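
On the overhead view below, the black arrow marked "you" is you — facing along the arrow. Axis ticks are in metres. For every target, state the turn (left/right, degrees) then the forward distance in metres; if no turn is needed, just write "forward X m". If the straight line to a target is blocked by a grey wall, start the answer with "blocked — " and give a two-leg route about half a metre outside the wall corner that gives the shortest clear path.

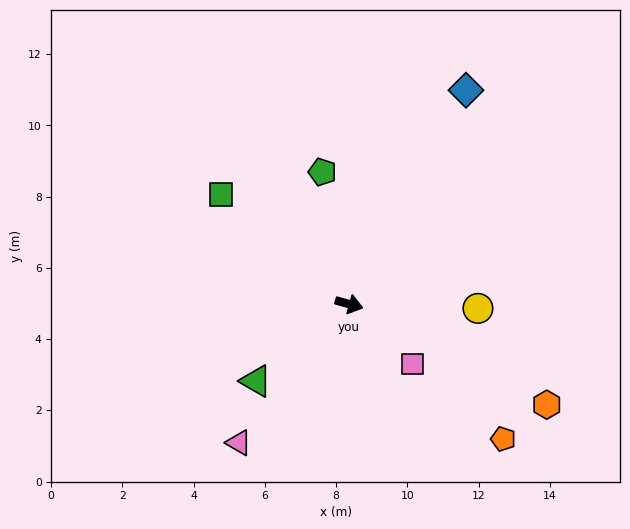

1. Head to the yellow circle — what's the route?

turn left 14°, forward 3.6 m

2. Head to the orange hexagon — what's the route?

turn right 11°, forward 6.2 m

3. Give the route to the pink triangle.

turn right 113°, forward 5.0 m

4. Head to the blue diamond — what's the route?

turn left 77°, forward 6.8 m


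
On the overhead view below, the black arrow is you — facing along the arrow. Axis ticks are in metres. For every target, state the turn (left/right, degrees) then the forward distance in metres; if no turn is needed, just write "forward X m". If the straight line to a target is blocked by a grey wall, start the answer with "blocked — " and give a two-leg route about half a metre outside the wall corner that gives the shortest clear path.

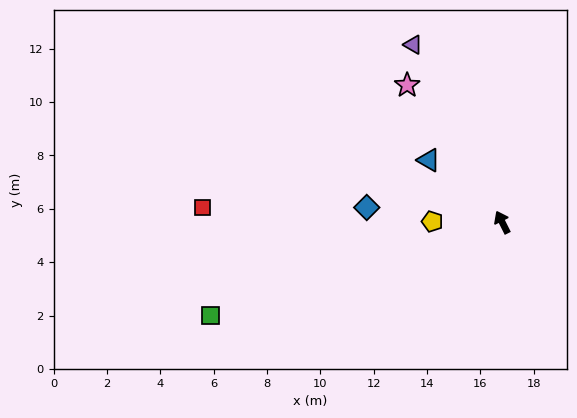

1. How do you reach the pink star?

turn left 8°, forward 6.3 m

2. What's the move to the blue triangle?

turn left 23°, forward 3.6 m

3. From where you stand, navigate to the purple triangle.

forward 7.4 m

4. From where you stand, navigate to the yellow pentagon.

turn left 63°, forward 2.6 m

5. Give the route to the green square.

turn left 81°, forward 11.5 m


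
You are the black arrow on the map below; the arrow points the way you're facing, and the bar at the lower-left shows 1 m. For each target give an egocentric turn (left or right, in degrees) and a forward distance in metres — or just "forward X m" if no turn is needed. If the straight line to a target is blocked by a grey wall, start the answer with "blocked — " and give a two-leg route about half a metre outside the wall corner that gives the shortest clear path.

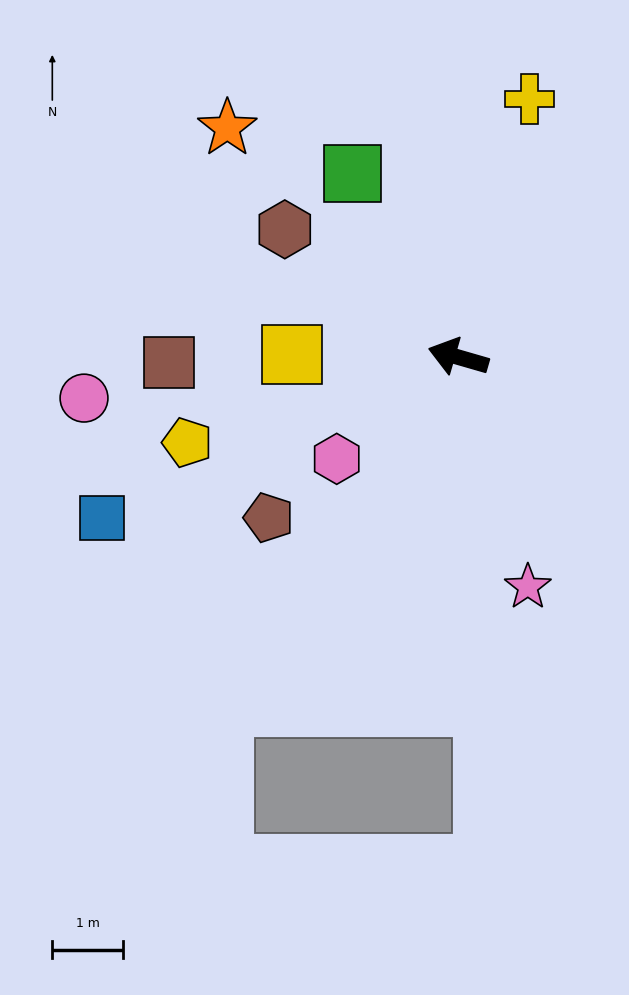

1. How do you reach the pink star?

turn left 123°, forward 3.4 m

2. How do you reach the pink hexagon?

turn left 56°, forward 2.2 m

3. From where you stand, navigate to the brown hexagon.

turn right 20°, forward 3.1 m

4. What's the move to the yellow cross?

turn right 89°, forward 3.8 m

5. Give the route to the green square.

turn right 44°, forward 3.0 m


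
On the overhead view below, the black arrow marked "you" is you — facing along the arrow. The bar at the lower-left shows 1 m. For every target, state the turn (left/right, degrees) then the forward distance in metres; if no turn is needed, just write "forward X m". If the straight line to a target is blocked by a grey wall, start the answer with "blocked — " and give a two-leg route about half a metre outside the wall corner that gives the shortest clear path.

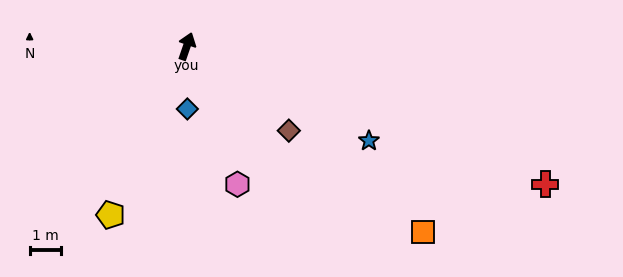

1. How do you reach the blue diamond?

turn right 160°, forward 2.0 m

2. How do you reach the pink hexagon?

turn right 141°, forward 4.7 m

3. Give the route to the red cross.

turn right 92°, forward 12.4 m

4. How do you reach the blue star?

turn right 98°, forward 6.6 m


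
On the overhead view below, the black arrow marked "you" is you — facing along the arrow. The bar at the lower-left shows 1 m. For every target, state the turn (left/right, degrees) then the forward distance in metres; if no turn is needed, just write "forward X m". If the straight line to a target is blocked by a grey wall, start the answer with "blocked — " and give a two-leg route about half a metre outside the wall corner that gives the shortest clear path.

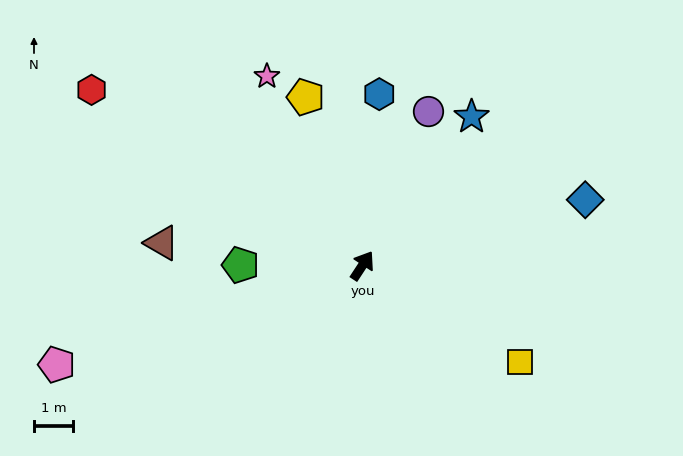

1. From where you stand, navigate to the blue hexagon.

turn left 28°, forward 4.4 m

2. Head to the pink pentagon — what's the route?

turn left 141°, forward 8.2 m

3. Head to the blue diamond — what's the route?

turn right 40°, forward 6.0 m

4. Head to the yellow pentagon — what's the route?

turn left 52°, forward 4.6 m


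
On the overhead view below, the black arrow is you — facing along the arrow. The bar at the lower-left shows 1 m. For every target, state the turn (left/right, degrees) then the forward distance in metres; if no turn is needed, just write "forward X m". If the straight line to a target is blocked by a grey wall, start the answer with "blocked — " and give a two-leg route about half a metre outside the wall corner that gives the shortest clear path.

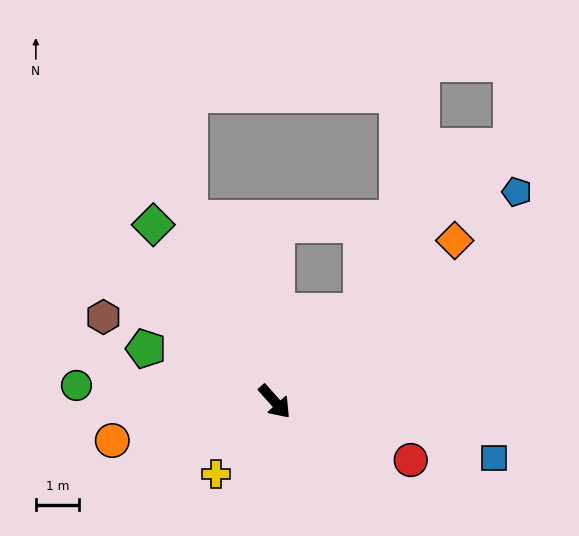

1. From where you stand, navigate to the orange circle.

turn right 118°, forward 3.8 m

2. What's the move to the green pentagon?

turn right 154°, forward 3.2 m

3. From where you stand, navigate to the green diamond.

turn left 173°, forward 4.9 m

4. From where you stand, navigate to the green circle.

turn right 136°, forward 4.6 m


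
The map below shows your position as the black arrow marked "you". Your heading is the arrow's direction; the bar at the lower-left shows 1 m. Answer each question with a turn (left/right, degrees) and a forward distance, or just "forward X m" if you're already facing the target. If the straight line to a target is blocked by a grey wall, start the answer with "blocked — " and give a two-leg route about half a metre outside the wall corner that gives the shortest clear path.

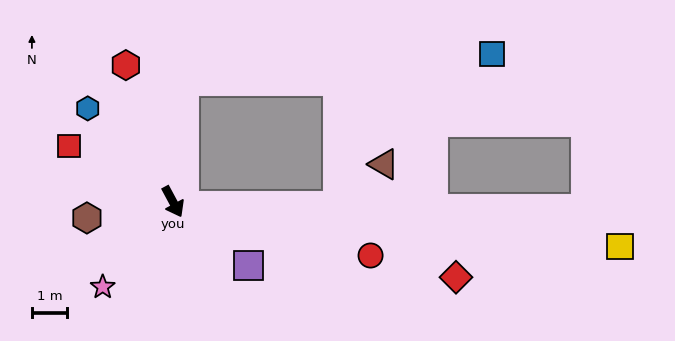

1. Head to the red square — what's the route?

turn right 146°, forward 3.3 m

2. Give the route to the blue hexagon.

turn right 166°, forward 3.6 m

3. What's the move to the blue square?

blocked — turn left 146°, forward 3.4 m, then turn right 79°, forward 8.7 m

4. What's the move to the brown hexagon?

turn right 108°, forward 2.5 m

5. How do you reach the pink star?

turn right 68°, forward 3.1 m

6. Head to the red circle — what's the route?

turn left 47°, forward 5.8 m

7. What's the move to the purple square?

turn left 22°, forward 2.8 m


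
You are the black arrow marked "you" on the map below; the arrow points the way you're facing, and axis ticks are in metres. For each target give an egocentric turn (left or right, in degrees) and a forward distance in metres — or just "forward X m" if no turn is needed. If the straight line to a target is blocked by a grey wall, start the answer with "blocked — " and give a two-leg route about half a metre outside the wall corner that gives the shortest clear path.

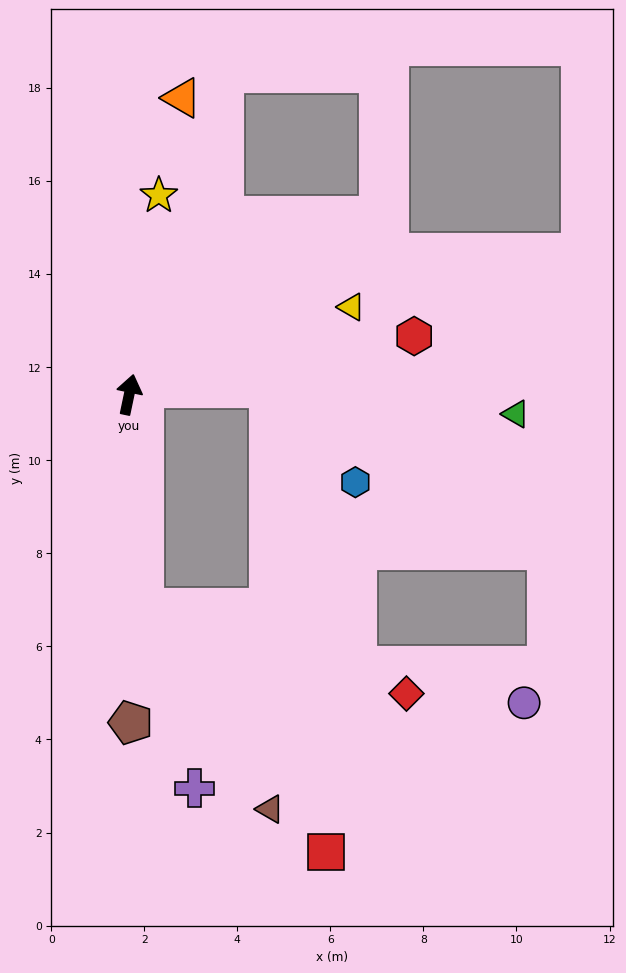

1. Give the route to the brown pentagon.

turn right 168°, forward 7.1 m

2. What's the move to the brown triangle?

blocked — turn right 164°, forward 4.6 m, then turn left 28°, forward 5.1 m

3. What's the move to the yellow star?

turn left 3°, forward 4.3 m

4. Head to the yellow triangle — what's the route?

turn right 57°, forward 5.1 m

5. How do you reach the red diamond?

blocked — turn right 164°, forward 4.6 m, then turn left 68°, forward 5.9 m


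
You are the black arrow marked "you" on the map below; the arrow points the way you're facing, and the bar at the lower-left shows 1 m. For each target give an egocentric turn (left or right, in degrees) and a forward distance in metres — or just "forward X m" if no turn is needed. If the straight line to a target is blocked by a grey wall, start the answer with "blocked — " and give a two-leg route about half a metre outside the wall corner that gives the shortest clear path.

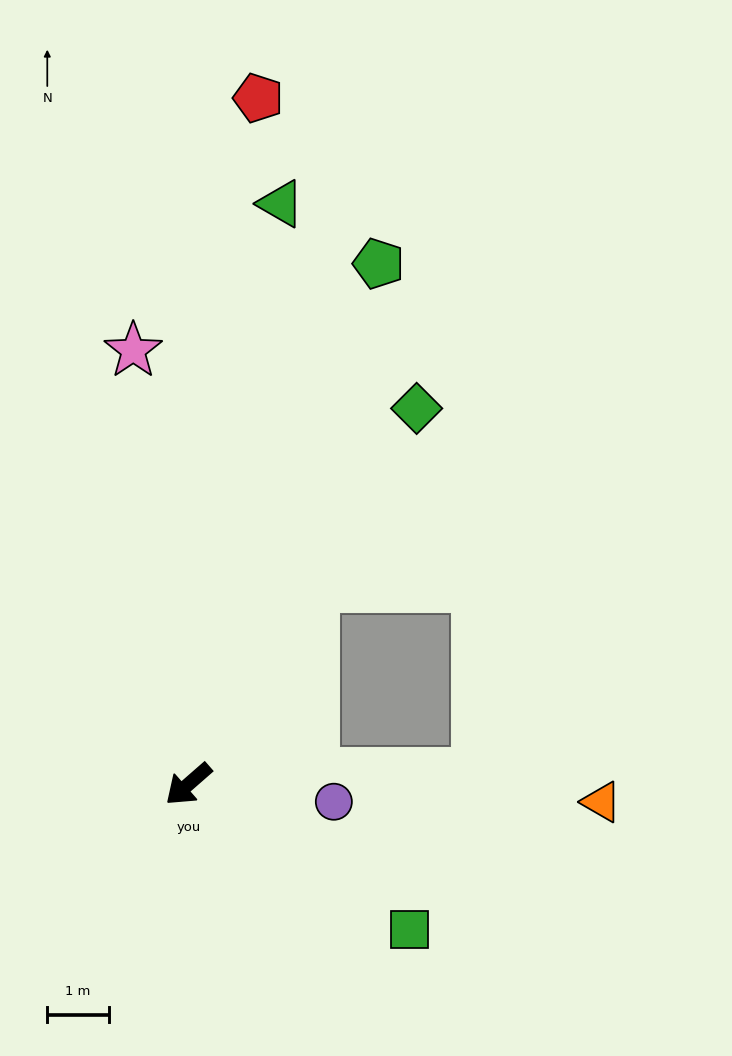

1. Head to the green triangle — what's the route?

turn right 140°, forward 9.6 m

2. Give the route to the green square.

turn left 106°, forward 4.3 m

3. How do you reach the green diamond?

turn right 162°, forward 7.2 m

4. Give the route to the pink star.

turn right 124°, forward 7.1 m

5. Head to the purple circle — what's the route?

turn left 132°, forward 2.4 m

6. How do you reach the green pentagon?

turn right 151°, forward 9.0 m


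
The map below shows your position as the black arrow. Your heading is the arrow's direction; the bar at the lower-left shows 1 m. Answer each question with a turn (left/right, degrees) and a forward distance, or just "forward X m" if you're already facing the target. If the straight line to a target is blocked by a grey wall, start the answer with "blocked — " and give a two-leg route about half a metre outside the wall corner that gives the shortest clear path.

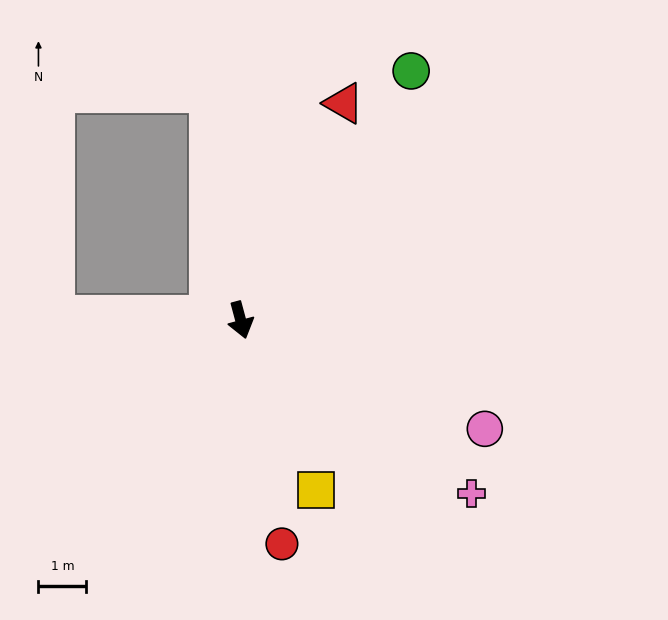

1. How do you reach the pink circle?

turn left 51°, forward 5.6 m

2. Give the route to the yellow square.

turn left 9°, forward 3.9 m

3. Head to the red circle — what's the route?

turn right 5°, forward 4.8 m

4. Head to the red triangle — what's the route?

turn left 140°, forward 5.0 m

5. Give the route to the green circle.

turn left 131°, forward 6.3 m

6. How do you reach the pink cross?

turn left 38°, forward 6.0 m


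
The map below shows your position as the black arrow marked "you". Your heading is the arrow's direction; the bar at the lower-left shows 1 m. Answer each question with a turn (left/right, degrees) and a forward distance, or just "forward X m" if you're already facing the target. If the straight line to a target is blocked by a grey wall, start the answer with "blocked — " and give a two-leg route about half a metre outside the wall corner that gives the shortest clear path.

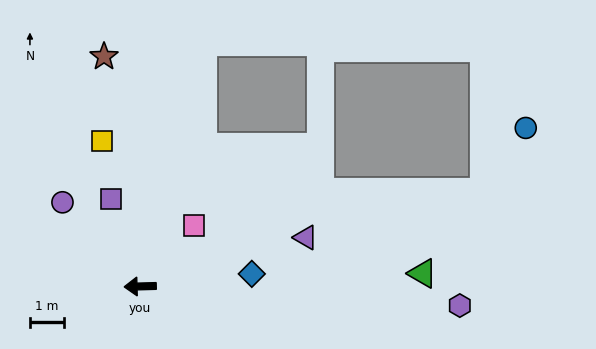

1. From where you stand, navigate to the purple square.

turn right 73°, forward 2.7 m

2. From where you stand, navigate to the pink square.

turn right 133°, forward 2.4 m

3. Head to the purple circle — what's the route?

turn right 49°, forward 3.4 m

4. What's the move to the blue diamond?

turn right 175°, forward 3.3 m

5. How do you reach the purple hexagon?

turn left 175°, forward 9.5 m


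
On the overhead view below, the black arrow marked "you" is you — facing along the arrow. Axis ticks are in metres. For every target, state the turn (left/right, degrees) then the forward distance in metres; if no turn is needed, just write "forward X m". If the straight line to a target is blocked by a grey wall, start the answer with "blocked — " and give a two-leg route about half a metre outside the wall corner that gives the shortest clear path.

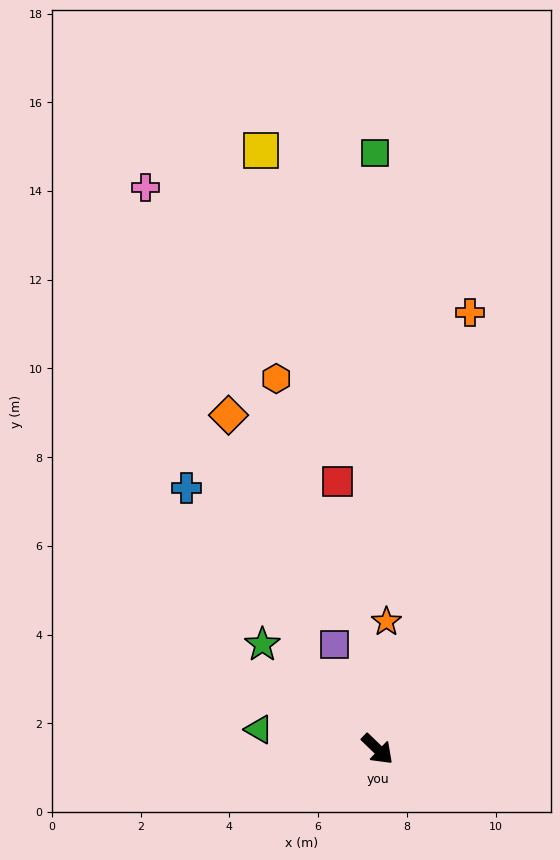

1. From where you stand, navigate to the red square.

turn left 142°, forward 6.1 m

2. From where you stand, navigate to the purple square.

turn left 156°, forward 2.6 m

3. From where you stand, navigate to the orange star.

turn left 130°, forward 2.9 m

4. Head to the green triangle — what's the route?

turn right 145°, forward 2.7 m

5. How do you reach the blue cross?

turn left 170°, forward 7.3 m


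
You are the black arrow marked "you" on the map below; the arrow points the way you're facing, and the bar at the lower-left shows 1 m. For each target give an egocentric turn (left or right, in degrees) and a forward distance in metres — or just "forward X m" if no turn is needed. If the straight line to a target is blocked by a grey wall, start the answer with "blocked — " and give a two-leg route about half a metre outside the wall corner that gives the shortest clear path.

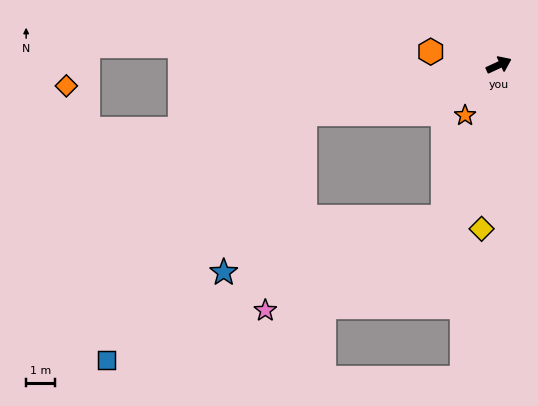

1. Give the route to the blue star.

blocked — turn left 169°, forward 6.9 m, then turn left 49°, forward 6.2 m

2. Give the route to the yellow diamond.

turn right 121°, forward 5.7 m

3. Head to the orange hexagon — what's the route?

turn left 144°, forward 2.4 m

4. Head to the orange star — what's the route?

turn right 149°, forward 2.1 m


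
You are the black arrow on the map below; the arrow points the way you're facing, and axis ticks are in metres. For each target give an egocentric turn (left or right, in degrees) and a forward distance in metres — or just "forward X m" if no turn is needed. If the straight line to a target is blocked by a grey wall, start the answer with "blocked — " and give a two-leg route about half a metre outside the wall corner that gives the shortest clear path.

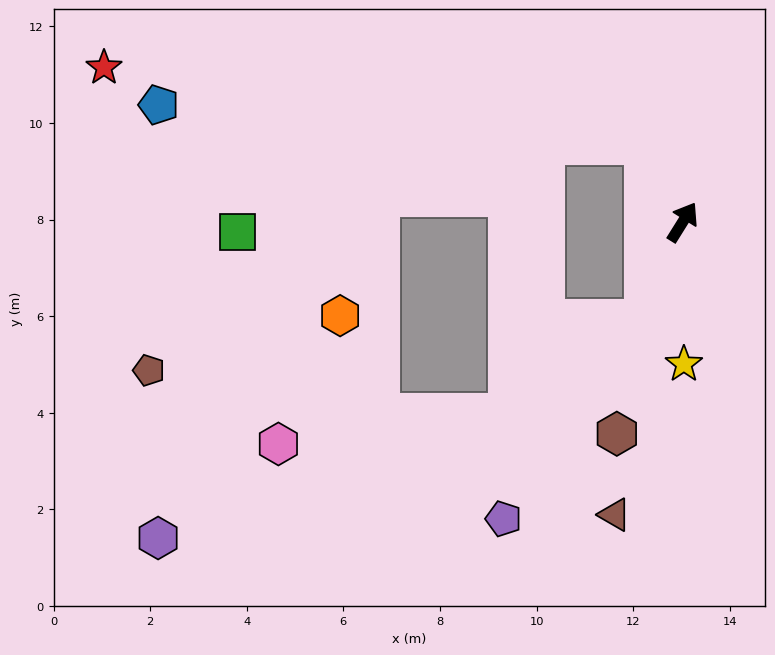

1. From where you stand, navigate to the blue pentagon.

blocked — turn left 58°, forward 1.8 m, then turn left 59°, forward 10.1 m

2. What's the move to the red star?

blocked — turn left 58°, forward 1.8 m, then turn left 56°, forward 11.3 m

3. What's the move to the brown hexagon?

turn right 165°, forward 4.6 m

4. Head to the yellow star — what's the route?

turn right 148°, forward 2.9 m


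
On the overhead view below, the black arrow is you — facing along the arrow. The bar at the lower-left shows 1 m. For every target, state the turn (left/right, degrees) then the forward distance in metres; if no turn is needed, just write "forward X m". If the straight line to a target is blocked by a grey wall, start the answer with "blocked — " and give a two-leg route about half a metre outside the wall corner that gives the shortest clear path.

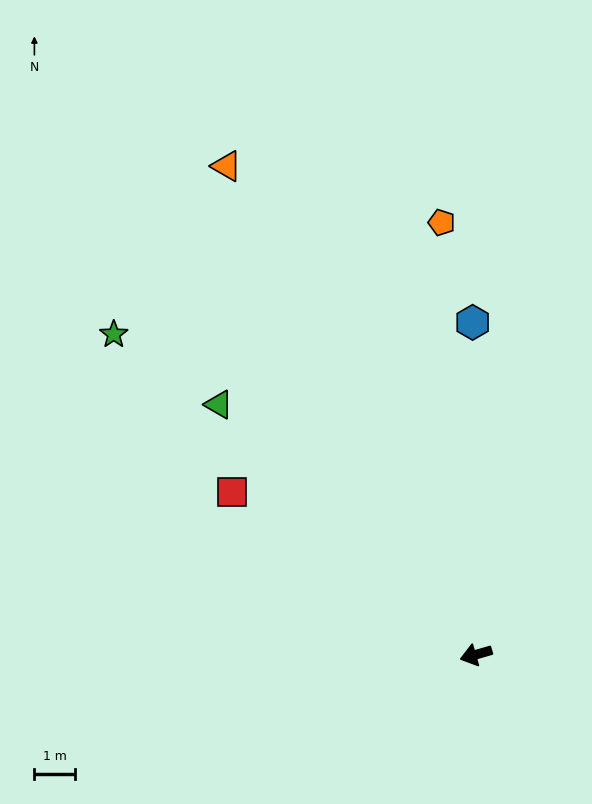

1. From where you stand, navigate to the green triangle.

turn right 60°, forward 8.8 m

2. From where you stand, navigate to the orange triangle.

turn right 79°, forward 13.4 m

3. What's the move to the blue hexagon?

turn right 106°, forward 8.1 m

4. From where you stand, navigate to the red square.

turn right 50°, forward 7.2 m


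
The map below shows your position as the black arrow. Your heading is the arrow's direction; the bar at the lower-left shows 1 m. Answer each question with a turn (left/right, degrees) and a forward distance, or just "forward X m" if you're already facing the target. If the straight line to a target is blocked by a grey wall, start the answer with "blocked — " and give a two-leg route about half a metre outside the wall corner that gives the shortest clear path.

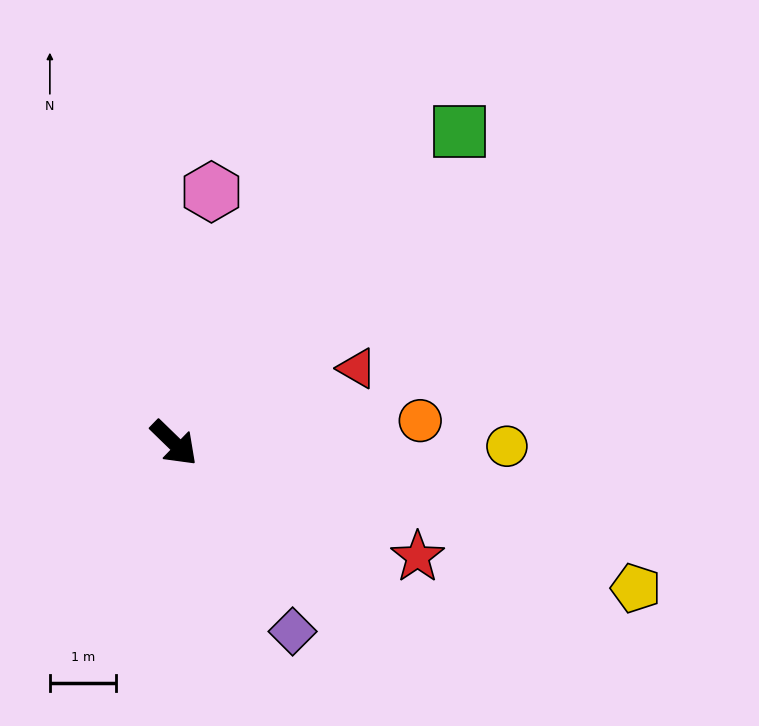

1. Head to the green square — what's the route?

turn left 92°, forward 6.4 m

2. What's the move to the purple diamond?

turn right 14°, forward 3.4 m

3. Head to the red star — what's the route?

turn left 19°, forward 4.1 m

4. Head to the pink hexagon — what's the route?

turn left 126°, forward 3.8 m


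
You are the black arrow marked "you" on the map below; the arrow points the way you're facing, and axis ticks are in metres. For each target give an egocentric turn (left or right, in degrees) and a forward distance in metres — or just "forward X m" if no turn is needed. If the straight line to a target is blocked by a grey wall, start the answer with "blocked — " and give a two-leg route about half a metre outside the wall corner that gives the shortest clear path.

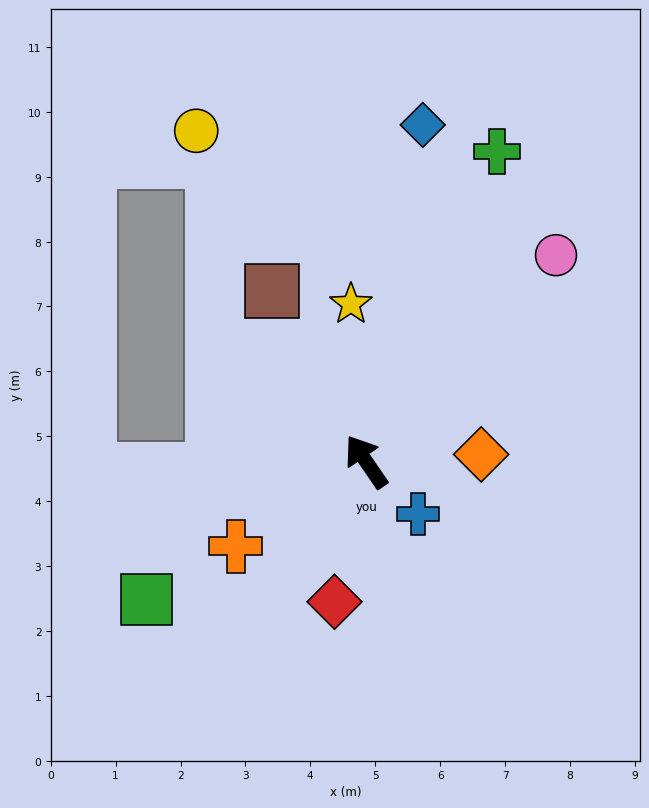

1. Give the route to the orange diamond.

turn right 121°, forward 1.8 m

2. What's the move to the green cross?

turn right 57°, forward 5.2 m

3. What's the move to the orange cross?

turn left 89°, forward 2.4 m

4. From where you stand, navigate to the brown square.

turn right 6°, forward 3.0 m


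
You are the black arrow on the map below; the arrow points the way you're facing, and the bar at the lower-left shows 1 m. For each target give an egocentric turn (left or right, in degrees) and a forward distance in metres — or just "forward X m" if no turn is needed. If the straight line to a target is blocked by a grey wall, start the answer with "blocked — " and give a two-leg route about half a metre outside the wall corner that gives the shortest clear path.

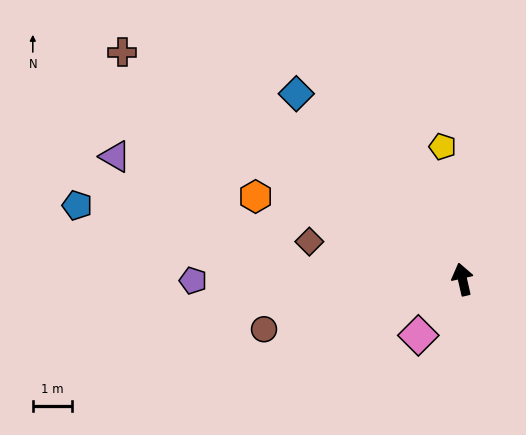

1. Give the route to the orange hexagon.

turn left 55°, forward 5.7 m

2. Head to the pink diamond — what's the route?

turn left 129°, forward 1.8 m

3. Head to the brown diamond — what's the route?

turn left 63°, forward 4.0 m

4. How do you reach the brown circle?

turn left 91°, forward 5.2 m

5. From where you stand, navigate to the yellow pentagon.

turn right 4°, forward 3.4 m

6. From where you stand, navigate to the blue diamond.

turn left 29°, forward 6.4 m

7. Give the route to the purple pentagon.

turn left 77°, forward 6.9 m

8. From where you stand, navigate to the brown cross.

turn left 43°, forward 10.5 m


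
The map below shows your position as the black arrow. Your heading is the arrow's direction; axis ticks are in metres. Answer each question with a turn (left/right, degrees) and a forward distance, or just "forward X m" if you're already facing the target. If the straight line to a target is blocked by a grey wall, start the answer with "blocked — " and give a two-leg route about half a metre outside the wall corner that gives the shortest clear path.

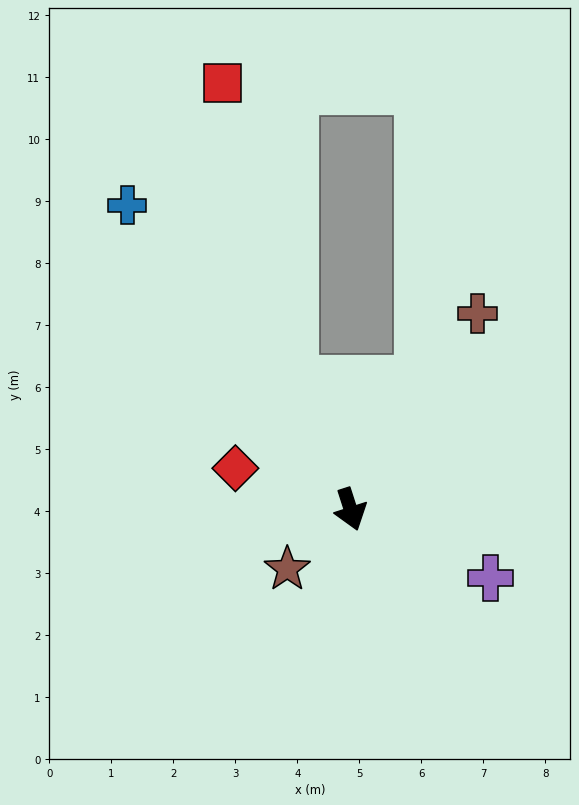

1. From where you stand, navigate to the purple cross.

turn left 46°, forward 2.5 m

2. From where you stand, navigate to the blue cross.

turn right 162°, forward 6.1 m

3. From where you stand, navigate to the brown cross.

turn left 129°, forward 3.8 m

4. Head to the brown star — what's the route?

turn right 65°, forward 1.4 m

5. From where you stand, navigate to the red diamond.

turn right 127°, forward 2.0 m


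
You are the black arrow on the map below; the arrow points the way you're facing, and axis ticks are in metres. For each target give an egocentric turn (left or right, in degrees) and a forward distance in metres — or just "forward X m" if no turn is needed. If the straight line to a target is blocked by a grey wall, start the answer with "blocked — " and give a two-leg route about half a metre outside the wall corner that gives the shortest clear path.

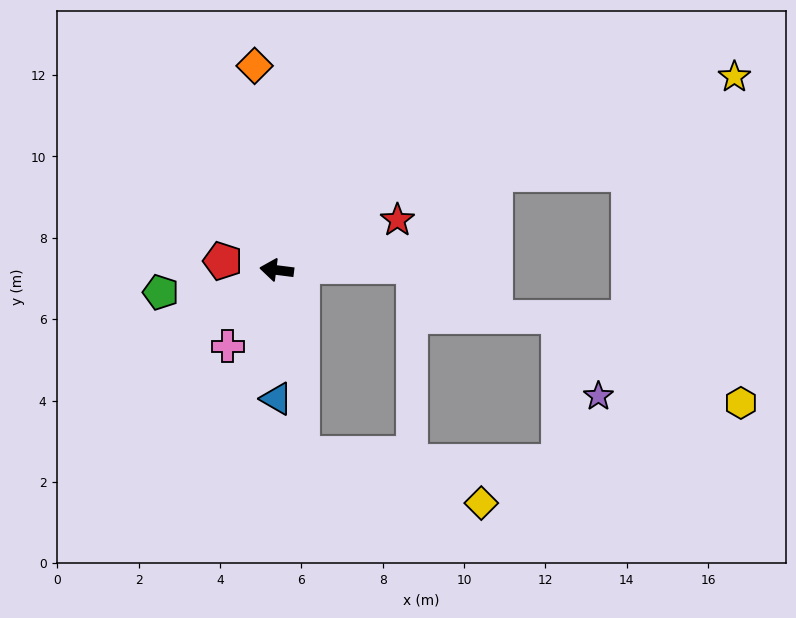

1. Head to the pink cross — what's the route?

turn left 64°, forward 2.2 m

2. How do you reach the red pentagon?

turn right 2°, forward 1.3 m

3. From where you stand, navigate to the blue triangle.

turn left 97°, forward 3.2 m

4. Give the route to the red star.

turn right 150°, forward 3.2 m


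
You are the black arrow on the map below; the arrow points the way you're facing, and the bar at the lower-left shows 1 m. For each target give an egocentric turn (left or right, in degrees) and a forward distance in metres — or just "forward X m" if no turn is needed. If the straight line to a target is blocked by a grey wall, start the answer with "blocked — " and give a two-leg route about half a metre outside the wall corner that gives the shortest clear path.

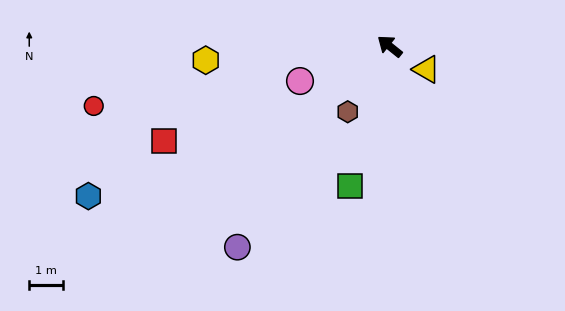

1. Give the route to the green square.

turn left 113°, forward 4.3 m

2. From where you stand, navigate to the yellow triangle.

turn right 173°, forward 1.3 m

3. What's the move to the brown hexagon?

turn left 96°, forward 2.3 m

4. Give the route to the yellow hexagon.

turn left 43°, forward 5.5 m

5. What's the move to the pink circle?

turn left 60°, forward 2.9 m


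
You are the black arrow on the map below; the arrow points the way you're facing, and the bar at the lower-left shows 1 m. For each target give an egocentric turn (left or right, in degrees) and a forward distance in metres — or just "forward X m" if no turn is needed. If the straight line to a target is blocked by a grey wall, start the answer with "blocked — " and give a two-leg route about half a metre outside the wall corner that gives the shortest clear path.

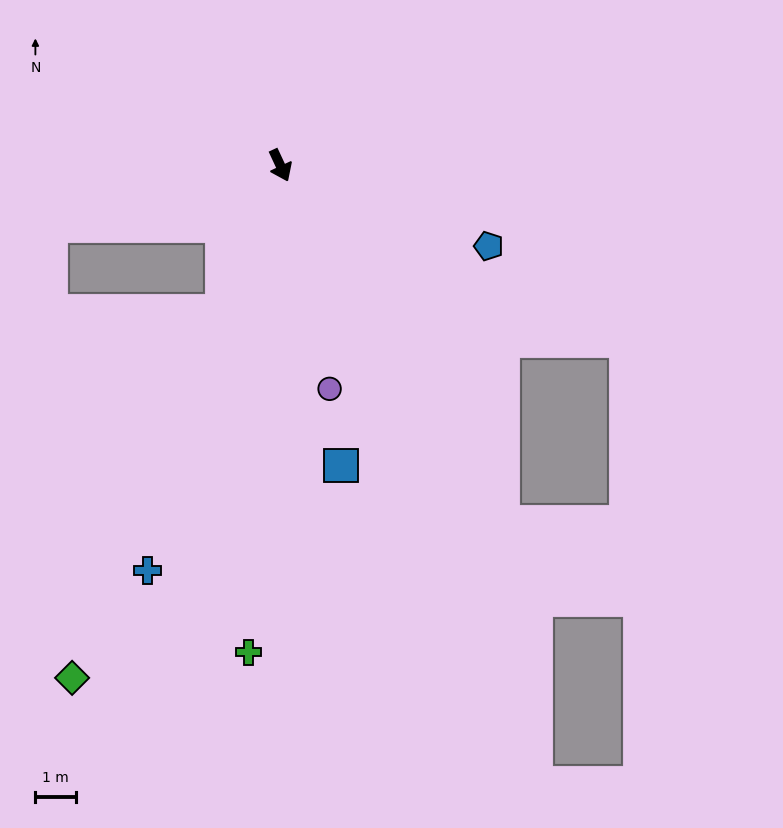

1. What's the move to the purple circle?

turn right 13°, forward 5.7 m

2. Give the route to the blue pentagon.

turn left 44°, forward 5.5 m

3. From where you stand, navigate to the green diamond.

turn right 47°, forward 13.7 m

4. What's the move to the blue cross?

turn right 43°, forward 10.5 m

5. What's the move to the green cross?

turn right 29°, forward 12.1 m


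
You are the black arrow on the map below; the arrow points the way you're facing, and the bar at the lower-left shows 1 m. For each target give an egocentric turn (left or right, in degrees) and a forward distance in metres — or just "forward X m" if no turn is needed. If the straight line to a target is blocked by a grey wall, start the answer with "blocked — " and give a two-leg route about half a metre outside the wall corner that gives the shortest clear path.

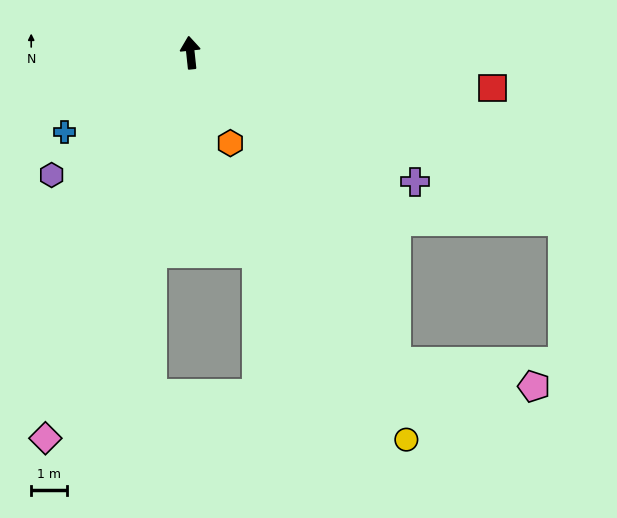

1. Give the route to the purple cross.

turn right 126°, forward 7.3 m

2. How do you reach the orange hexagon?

turn right 162°, forward 2.8 m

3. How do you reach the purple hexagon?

turn left 125°, forward 5.2 m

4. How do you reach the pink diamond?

turn left 153°, forward 11.6 m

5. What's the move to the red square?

turn right 103°, forward 8.6 m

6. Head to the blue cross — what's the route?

turn left 116°, forward 4.2 m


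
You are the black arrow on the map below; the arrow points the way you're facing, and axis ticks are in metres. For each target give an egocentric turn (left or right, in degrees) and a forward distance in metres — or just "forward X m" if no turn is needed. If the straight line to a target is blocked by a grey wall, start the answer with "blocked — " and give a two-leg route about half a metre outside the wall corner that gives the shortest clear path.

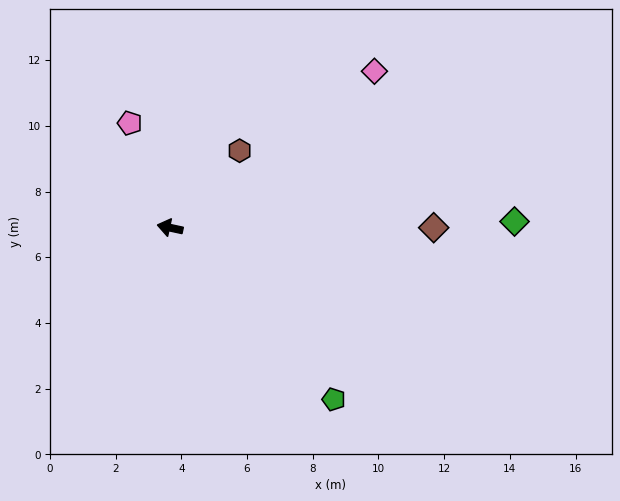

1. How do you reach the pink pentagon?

turn right 57°, forward 3.4 m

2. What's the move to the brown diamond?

turn right 168°, forward 8.0 m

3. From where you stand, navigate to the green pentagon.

turn left 146°, forward 7.2 m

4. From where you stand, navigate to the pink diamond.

turn right 130°, forward 7.8 m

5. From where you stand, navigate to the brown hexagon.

turn right 120°, forward 3.2 m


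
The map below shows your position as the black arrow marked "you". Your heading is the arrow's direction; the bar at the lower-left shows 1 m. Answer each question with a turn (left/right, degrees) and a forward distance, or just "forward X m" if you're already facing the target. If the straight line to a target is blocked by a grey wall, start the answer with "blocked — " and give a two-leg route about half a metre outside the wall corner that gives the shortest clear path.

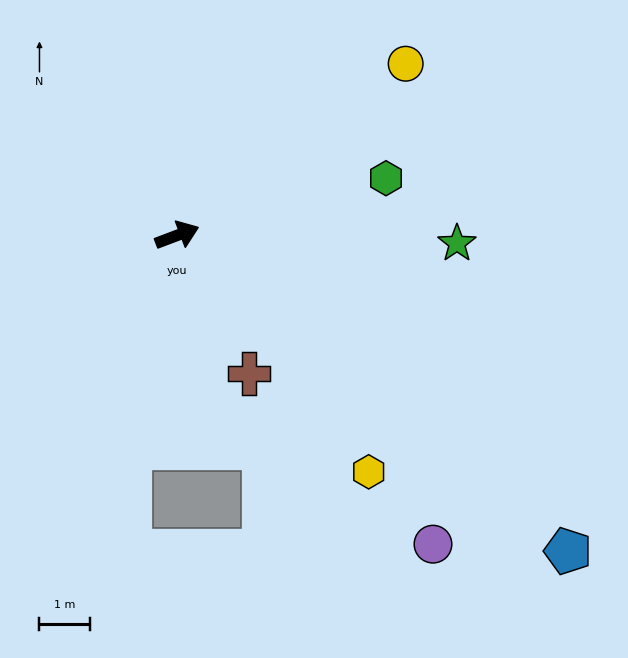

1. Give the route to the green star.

turn right 22°, forward 5.5 m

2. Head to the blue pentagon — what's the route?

turn right 60°, forward 9.9 m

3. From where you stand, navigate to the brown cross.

turn right 83°, forward 3.1 m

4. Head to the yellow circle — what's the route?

turn left 16°, forward 5.6 m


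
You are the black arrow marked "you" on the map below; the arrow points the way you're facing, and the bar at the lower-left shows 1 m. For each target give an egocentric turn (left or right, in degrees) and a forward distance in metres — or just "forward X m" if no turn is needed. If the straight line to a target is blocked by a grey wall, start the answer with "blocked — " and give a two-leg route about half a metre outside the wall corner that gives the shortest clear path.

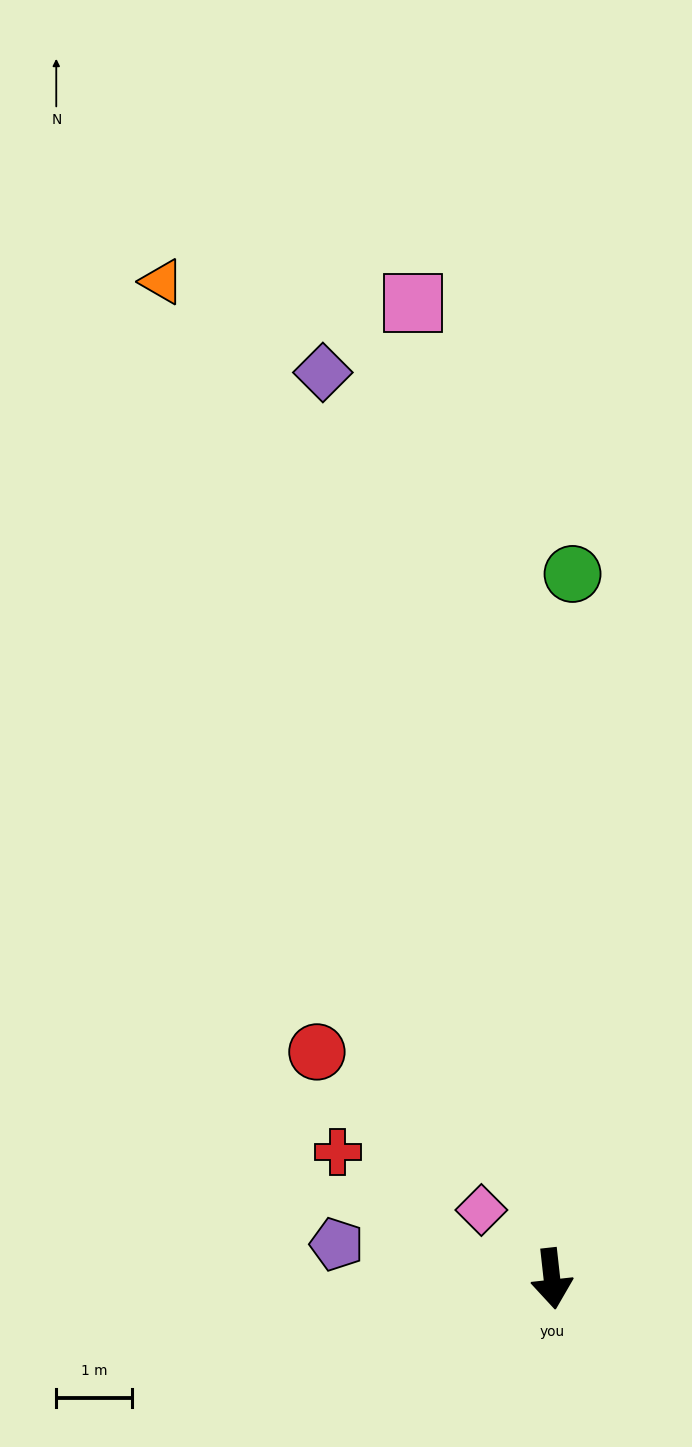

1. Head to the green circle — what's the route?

turn left 172°, forward 9.3 m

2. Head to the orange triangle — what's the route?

turn right 165°, forward 14.2 m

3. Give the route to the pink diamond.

turn right 141°, forward 1.3 m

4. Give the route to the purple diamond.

turn right 172°, forward 12.4 m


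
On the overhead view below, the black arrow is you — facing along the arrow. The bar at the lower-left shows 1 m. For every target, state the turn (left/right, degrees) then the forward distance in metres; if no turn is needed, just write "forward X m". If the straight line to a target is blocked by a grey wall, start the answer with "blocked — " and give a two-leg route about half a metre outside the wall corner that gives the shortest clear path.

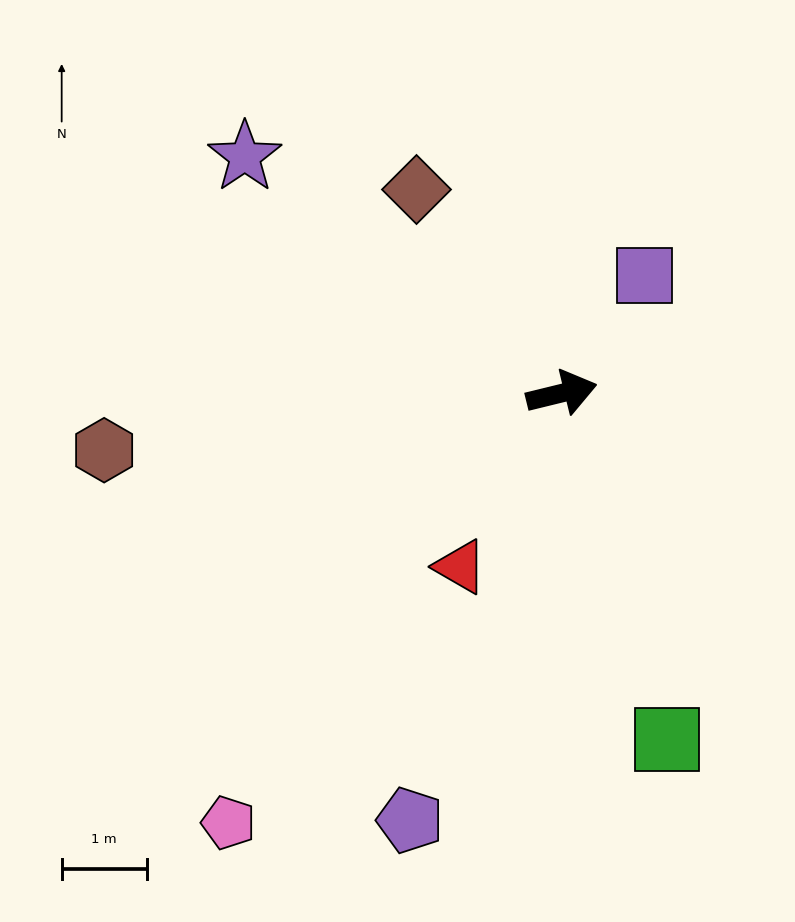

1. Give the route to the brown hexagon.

turn left 173°, forward 5.4 m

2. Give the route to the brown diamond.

turn left 112°, forward 2.9 m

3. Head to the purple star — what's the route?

turn left 130°, forward 4.6 m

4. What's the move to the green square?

turn right 87°, forward 4.3 m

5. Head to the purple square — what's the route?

turn left 41°, forward 1.7 m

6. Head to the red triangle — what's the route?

turn right 134°, forward 2.4 m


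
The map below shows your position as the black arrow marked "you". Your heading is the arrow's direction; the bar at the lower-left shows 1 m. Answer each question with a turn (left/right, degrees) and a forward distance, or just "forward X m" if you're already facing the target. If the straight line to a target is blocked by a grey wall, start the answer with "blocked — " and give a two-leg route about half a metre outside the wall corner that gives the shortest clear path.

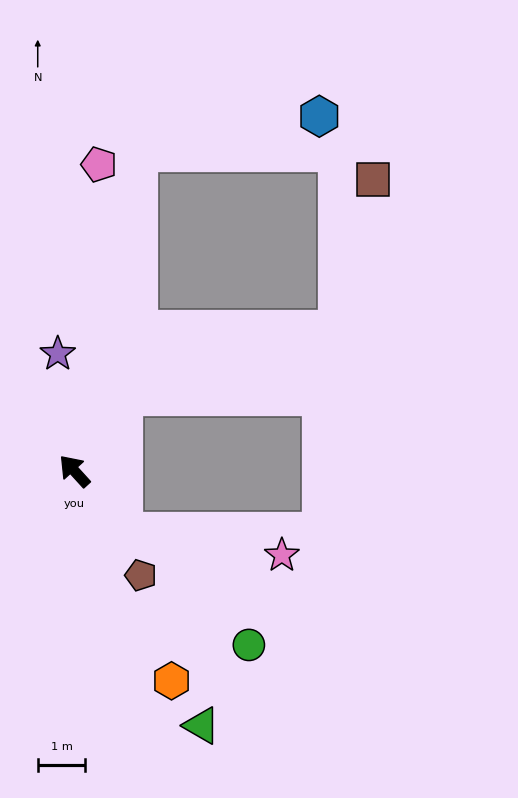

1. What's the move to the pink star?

blocked — turn left 176°, forward 1.6 m, then turn left 44°, forward 3.4 m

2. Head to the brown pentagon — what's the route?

turn left 170°, forward 2.6 m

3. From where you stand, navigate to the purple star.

turn right 34°, forward 2.5 m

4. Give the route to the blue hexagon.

blocked — turn right 53°, forward 6.8 m, then turn right 68°, forward 3.9 m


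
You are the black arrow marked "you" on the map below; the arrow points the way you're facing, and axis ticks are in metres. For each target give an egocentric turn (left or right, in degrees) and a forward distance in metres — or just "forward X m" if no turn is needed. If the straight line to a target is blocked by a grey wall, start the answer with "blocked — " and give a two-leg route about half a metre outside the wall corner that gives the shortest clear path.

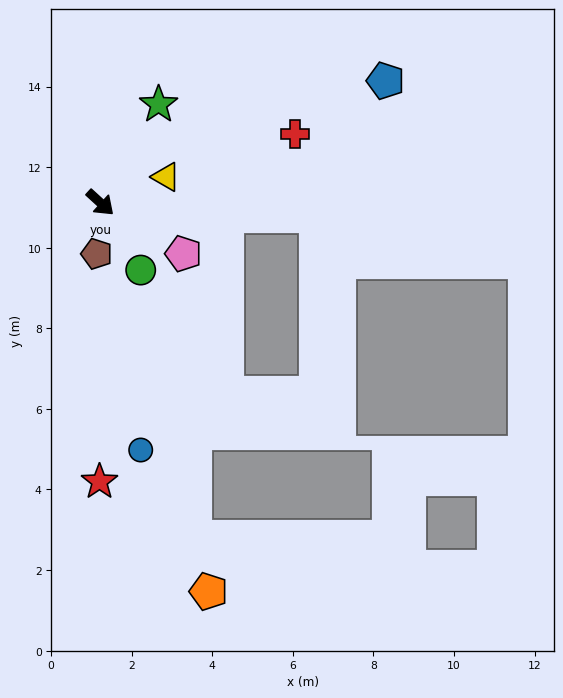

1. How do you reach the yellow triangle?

turn left 64°, forward 1.8 m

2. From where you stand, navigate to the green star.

turn left 102°, forward 2.8 m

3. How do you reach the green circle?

turn right 17°, forward 1.9 m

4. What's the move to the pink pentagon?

turn left 11°, forward 2.4 m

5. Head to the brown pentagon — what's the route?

turn right 52°, forward 1.3 m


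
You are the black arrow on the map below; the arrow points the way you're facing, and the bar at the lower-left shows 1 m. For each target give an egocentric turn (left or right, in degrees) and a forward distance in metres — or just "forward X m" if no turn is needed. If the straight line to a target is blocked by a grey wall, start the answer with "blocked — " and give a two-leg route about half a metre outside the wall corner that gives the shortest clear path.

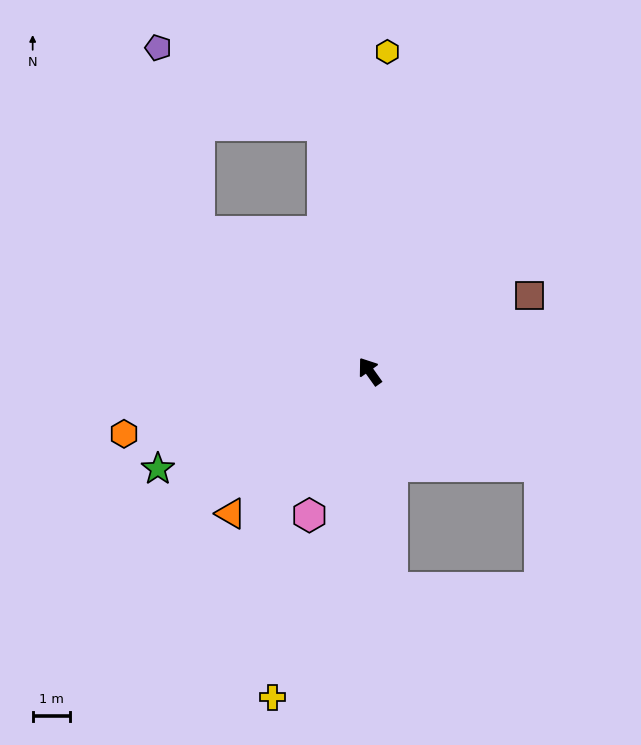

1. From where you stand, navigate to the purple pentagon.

blocked — turn left 15°, forward 5.9 m, then turn right 38°, forward 5.1 m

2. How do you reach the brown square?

turn right 100°, forward 4.8 m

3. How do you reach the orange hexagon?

turn left 69°, forward 6.8 m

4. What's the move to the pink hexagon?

turn left 122°, forward 4.2 m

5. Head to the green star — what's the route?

turn left 79°, forward 6.3 m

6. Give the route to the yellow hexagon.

turn right 39°, forward 8.6 m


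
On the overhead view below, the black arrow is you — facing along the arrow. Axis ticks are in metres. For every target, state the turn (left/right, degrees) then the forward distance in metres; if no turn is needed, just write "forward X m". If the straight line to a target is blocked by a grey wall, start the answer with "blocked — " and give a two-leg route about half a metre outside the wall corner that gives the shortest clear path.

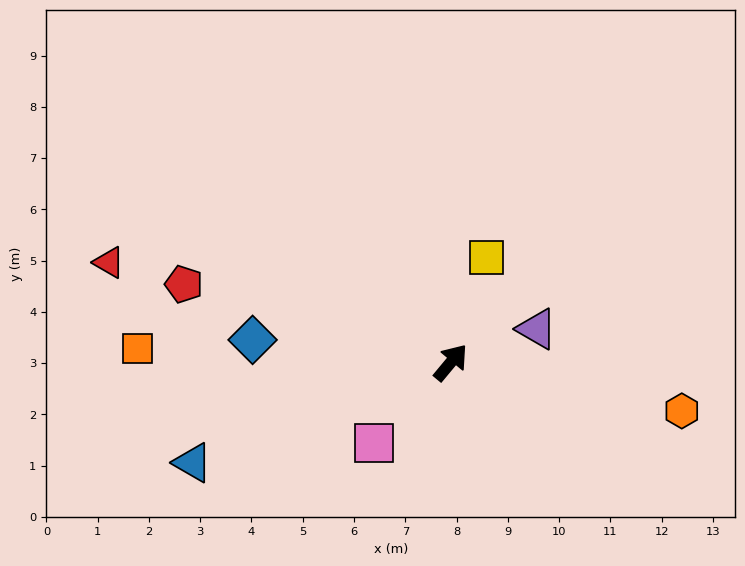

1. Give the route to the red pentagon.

turn left 113°, forward 5.4 m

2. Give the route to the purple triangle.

turn right 29°, forward 1.8 m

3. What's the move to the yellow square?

turn left 21°, forward 2.2 m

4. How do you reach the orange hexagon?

turn right 62°, forward 4.6 m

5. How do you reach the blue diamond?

turn left 123°, forward 3.9 m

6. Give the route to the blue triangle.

turn left 151°, forward 5.4 m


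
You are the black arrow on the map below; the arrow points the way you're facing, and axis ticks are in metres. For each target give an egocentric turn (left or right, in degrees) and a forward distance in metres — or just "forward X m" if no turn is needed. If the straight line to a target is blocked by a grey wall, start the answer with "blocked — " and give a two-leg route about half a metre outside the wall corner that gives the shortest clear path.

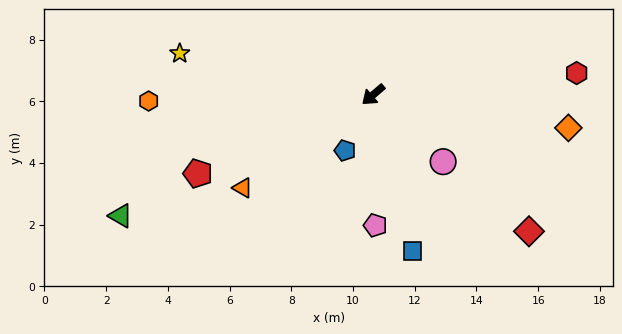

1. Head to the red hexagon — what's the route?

turn left 145°, forward 6.6 m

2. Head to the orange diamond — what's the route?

turn left 130°, forward 6.4 m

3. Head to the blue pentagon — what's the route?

turn left 23°, forward 2.0 m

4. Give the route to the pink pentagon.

turn left 50°, forward 4.2 m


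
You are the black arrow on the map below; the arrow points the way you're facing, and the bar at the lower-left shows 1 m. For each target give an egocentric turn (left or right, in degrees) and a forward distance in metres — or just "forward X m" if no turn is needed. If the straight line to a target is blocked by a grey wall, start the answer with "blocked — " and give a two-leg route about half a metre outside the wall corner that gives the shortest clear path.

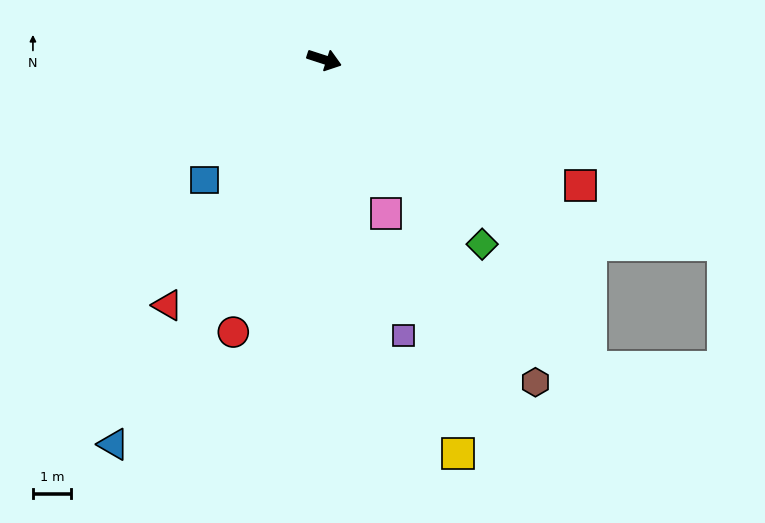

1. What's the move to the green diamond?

turn right 31°, forward 6.4 m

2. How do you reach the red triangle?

turn right 105°, forward 7.7 m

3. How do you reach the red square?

turn right 8°, forward 7.5 m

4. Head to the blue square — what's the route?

turn right 117°, forward 4.5 m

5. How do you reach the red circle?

turn right 90°, forward 7.6 m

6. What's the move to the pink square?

turn right 50°, forward 4.4 m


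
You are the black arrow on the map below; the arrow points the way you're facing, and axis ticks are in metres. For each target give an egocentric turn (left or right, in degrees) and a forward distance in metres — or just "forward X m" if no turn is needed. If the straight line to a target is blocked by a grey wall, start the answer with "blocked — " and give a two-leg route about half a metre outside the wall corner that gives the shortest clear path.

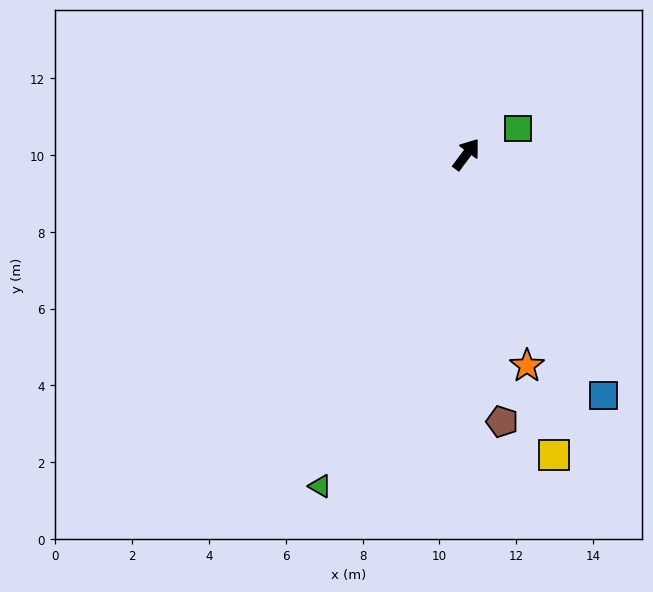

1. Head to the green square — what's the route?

turn right 27°, forward 1.5 m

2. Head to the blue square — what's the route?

turn right 114°, forward 7.2 m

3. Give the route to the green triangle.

turn right 167°, forward 9.4 m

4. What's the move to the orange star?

turn right 127°, forward 5.7 m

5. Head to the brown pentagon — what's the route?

turn right 136°, forward 7.0 m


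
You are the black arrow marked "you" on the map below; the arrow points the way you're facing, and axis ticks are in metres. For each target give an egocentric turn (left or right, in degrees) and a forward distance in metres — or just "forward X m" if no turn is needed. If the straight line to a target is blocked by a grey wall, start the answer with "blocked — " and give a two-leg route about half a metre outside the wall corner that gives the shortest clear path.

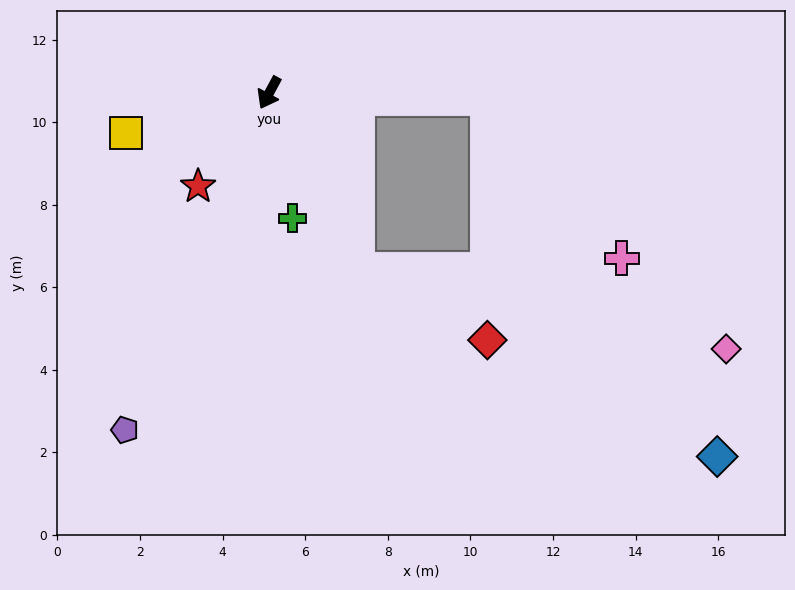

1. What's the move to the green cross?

turn left 39°, forward 3.1 m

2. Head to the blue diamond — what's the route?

blocked — turn left 117°, forward 5.3 m, then turn right 56°, forward 10.3 m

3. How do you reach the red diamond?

blocked — turn left 55°, forward 4.8 m, then turn left 35°, forward 3.6 m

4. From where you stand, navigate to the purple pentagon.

turn left 5°, forward 8.9 m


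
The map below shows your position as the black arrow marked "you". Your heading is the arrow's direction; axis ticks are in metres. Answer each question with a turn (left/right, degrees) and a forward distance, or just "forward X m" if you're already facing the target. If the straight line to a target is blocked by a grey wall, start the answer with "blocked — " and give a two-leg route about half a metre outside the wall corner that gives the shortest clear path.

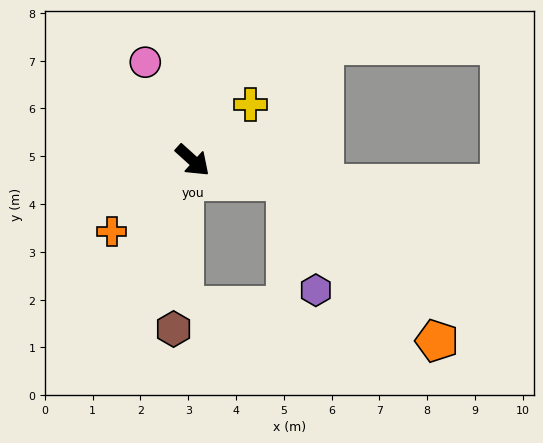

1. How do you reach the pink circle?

turn left 158°, forward 2.3 m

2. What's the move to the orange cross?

turn right 97°, forward 2.3 m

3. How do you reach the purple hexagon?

blocked — turn left 30°, forward 2.0 m, then turn right 63°, forward 2.4 m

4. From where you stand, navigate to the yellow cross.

turn left 86°, forward 1.7 m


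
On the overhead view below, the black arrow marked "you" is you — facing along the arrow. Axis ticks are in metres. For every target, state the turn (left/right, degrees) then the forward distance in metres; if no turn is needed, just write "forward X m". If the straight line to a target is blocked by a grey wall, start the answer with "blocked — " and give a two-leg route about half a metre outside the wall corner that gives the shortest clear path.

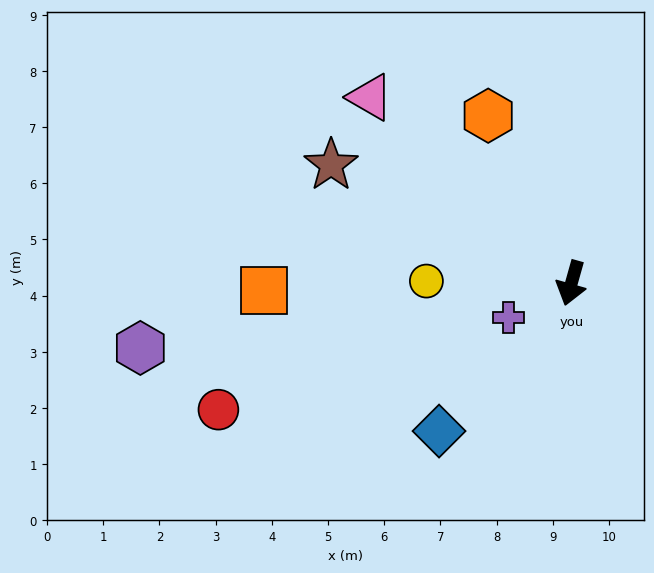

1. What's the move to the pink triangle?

turn right 117°, forward 4.9 m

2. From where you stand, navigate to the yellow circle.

turn right 75°, forward 2.6 m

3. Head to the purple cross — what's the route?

turn right 45°, forward 1.3 m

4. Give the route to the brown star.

turn right 100°, forward 4.8 m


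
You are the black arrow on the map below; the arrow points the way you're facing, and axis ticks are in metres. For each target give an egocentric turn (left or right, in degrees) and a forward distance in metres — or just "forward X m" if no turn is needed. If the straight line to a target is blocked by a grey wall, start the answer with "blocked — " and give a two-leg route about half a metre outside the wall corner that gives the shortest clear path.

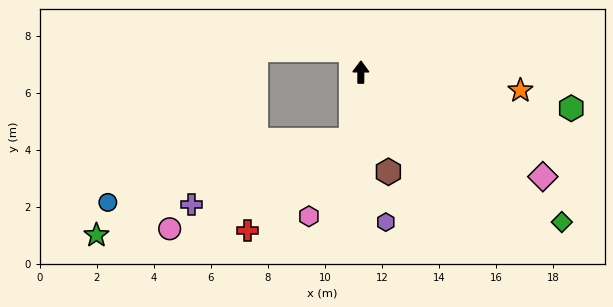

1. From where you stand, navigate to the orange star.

turn right 96°, forward 5.6 m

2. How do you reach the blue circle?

blocked — turn left 172°, forward 2.4 m, then turn right 67°, forward 8.8 m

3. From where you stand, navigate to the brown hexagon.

turn right 164°, forward 3.6 m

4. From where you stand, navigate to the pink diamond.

turn right 119°, forward 7.4 m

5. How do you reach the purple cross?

blocked — turn left 172°, forward 2.4 m, then turn right 59°, forward 6.0 m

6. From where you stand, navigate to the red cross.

blocked — turn left 172°, forward 2.4 m, then turn right 40°, forward 4.8 m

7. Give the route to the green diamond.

turn right 126°, forward 8.8 m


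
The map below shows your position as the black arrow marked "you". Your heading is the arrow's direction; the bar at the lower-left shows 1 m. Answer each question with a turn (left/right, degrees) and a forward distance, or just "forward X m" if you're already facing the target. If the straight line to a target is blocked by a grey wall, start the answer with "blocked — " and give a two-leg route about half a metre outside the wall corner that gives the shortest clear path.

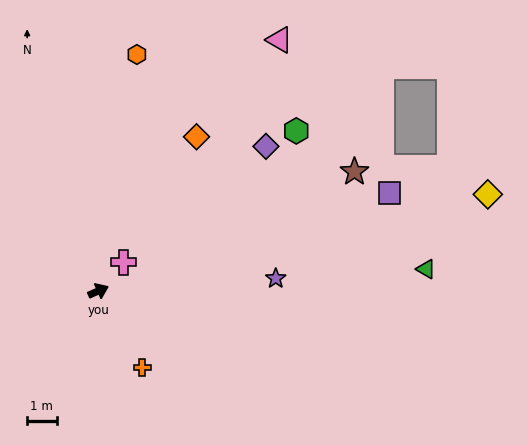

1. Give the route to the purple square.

turn right 5°, forward 10.4 m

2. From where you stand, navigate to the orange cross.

turn right 84°, forward 3.0 m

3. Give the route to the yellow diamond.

turn right 10°, forward 13.6 m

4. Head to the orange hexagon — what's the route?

turn left 57°, forward 8.1 m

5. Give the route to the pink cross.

turn left 25°, forward 1.3 m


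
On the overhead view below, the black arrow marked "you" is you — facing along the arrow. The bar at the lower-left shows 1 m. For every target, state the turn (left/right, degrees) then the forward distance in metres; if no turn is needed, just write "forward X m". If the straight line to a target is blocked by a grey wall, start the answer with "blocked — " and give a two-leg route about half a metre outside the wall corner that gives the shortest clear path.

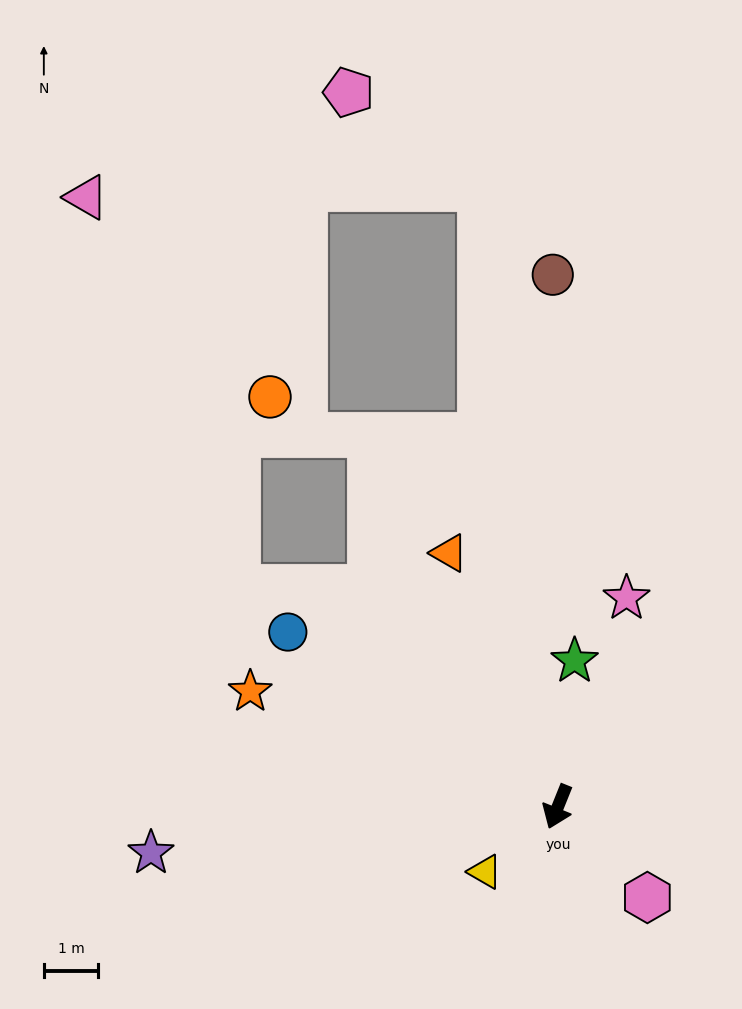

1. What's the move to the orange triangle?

turn right 135°, forward 5.1 m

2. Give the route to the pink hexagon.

turn left 67°, forward 2.3 m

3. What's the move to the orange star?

turn right 89°, forward 6.0 m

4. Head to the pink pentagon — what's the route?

blocked — turn right 151°, forward 11.4 m, then turn left 47°, forward 3.0 m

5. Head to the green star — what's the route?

turn right 165°, forward 2.7 m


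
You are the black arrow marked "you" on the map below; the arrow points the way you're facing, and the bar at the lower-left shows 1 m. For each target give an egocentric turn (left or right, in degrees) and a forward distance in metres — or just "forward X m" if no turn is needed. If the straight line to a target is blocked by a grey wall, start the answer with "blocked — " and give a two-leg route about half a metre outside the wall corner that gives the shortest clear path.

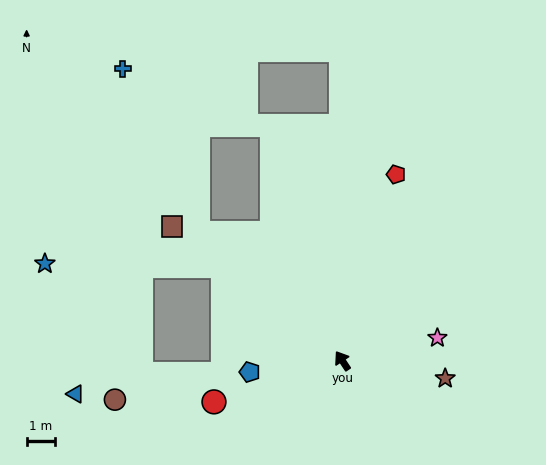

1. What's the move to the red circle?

turn left 74°, forward 4.8 m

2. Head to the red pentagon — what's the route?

turn right 50°, forward 6.9 m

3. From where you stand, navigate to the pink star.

turn right 110°, forward 3.5 m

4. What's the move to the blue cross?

blocked — turn left 15°, forward 6.8 m, then turn right 24°, forward 6.4 m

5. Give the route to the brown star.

turn right 133°, forward 3.7 m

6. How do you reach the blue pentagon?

turn left 63°, forward 3.3 m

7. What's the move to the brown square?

turn left 18°, forward 7.7 m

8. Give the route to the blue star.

blocked — turn left 18°, forward 5.4 m, then turn left 38°, forward 6.3 m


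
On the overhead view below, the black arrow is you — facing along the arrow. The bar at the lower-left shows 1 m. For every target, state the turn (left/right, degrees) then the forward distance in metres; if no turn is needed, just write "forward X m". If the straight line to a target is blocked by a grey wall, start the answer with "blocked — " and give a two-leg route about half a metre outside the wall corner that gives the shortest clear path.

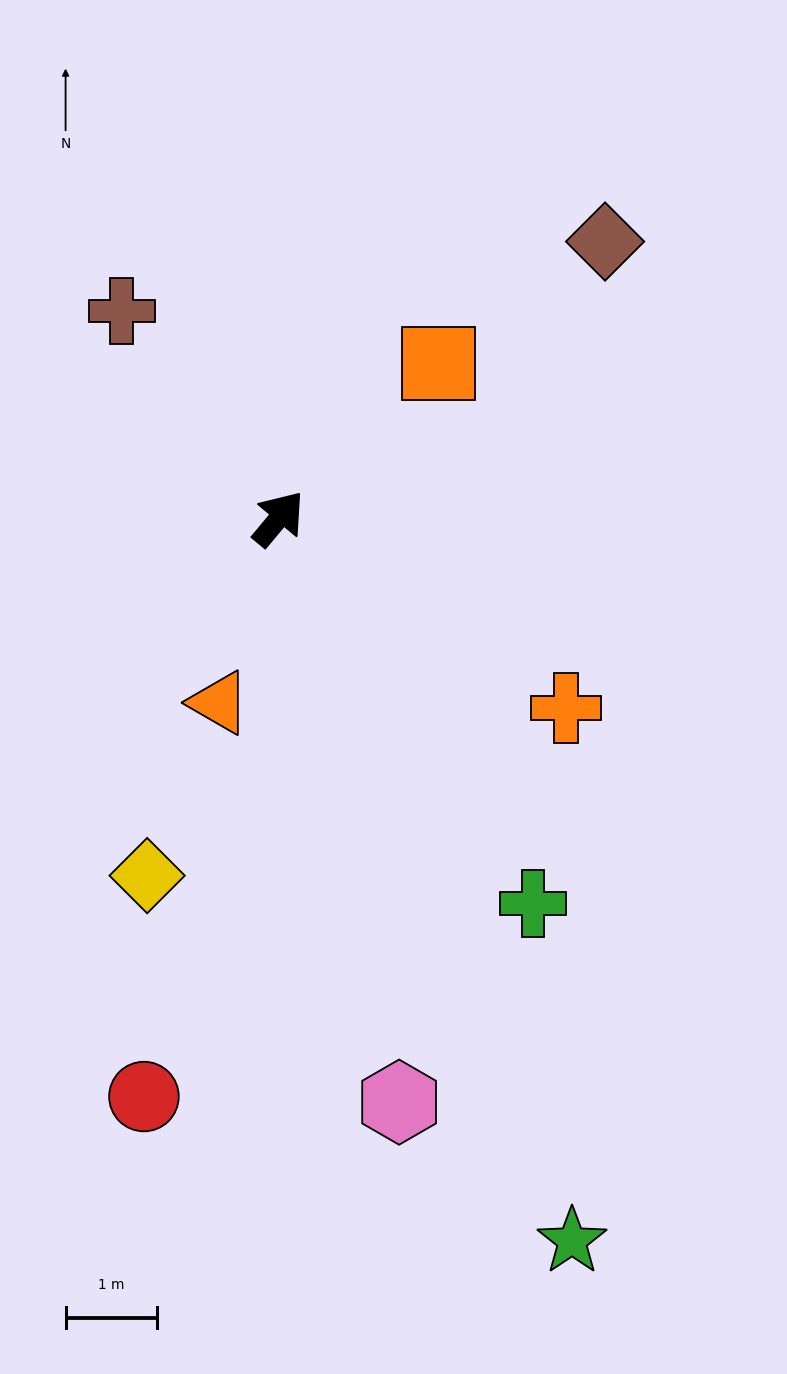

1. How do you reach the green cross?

turn right 107°, forward 5.1 m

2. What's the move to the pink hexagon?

turn right 129°, forward 6.5 m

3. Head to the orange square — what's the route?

turn right 6°, forward 2.4 m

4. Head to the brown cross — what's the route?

turn left 77°, forward 2.9 m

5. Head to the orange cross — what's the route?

turn right 84°, forward 3.8 m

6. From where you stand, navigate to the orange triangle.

turn right 158°, forward 2.1 m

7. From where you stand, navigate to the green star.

turn right 118°, forward 8.6 m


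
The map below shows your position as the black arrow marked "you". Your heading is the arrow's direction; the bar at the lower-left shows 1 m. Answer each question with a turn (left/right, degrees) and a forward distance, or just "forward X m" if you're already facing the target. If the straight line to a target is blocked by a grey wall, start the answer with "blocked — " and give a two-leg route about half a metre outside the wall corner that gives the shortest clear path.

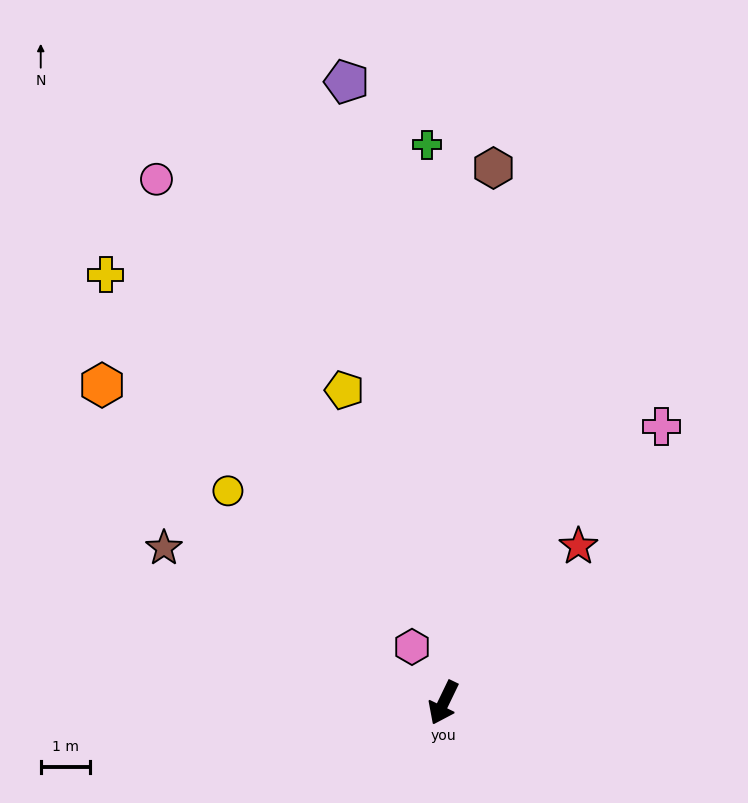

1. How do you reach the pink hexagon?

turn right 125°, forward 1.3 m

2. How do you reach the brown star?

turn right 93°, forward 6.5 m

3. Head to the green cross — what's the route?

turn right 152°, forward 11.3 m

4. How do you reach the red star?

turn left 165°, forward 4.2 m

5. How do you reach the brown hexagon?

turn right 160°, forward 10.9 m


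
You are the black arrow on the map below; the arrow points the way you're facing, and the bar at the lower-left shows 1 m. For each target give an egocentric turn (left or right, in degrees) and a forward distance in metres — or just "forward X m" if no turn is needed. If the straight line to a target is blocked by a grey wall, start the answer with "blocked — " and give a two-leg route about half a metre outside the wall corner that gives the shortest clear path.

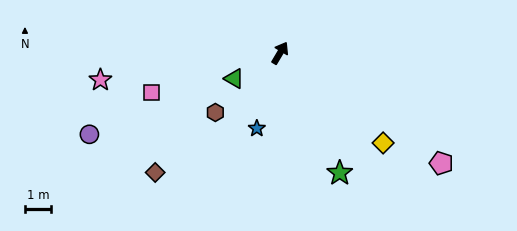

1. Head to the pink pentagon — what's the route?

turn right 94°, forward 7.5 m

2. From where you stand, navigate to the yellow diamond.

turn right 100°, forward 5.3 m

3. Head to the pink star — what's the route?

turn left 129°, forward 7.0 m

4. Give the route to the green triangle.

turn left 150°, forward 2.0 m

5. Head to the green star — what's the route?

turn right 123°, forward 5.2 m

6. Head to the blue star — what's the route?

turn right 166°, forward 3.0 m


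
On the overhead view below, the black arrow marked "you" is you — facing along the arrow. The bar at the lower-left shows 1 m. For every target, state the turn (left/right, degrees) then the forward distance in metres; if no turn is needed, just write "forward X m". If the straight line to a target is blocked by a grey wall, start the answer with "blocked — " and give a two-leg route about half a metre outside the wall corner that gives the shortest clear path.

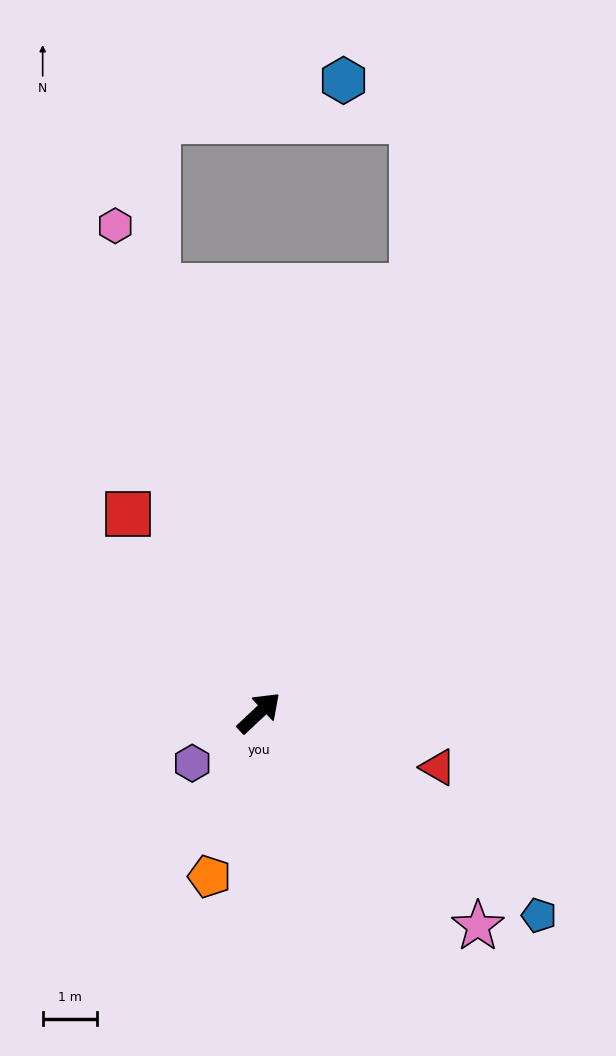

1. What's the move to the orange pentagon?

turn right 150°, forward 3.1 m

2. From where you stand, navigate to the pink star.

turn right 88°, forward 5.6 m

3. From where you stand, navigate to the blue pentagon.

turn right 79°, forward 6.3 m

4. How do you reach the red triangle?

turn right 60°, forward 3.4 m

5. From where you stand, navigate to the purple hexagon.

turn left 174°, forward 1.5 m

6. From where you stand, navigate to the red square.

turn left 80°, forward 4.4 m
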